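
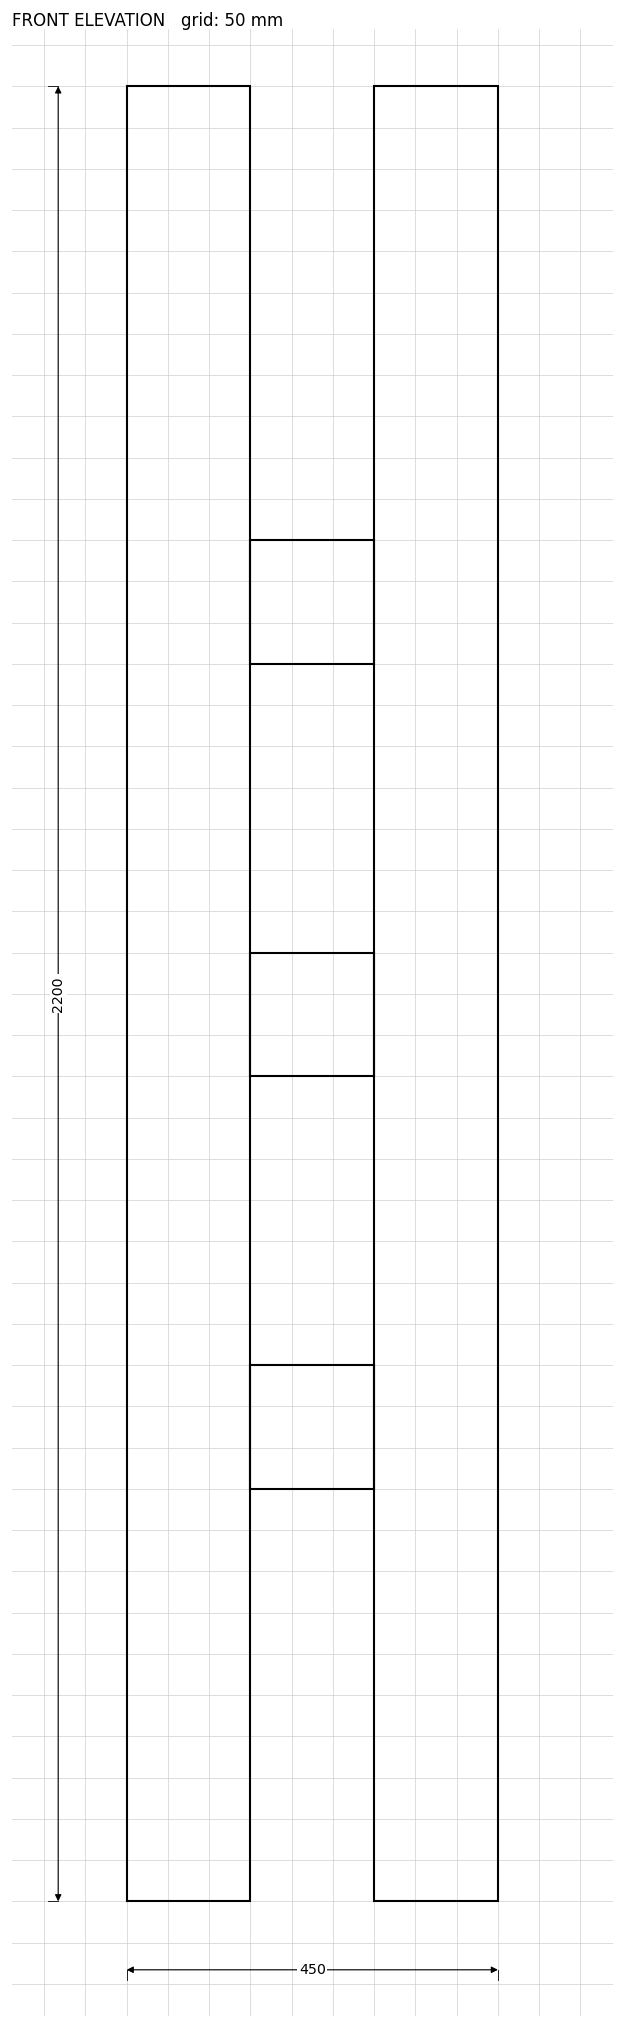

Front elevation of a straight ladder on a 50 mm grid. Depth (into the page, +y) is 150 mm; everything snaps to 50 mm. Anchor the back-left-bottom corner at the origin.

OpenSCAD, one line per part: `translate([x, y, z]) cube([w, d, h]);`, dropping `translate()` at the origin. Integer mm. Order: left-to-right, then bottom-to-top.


cube([150, 150, 2200]);
translate([150, 0, 500]) cube([150, 150, 150]);
translate([150, 0, 1000]) cube([150, 150, 150]);
translate([150, 0, 1500]) cube([150, 150, 150]);
translate([300, 0, 0]) cube([150, 150, 2200]);


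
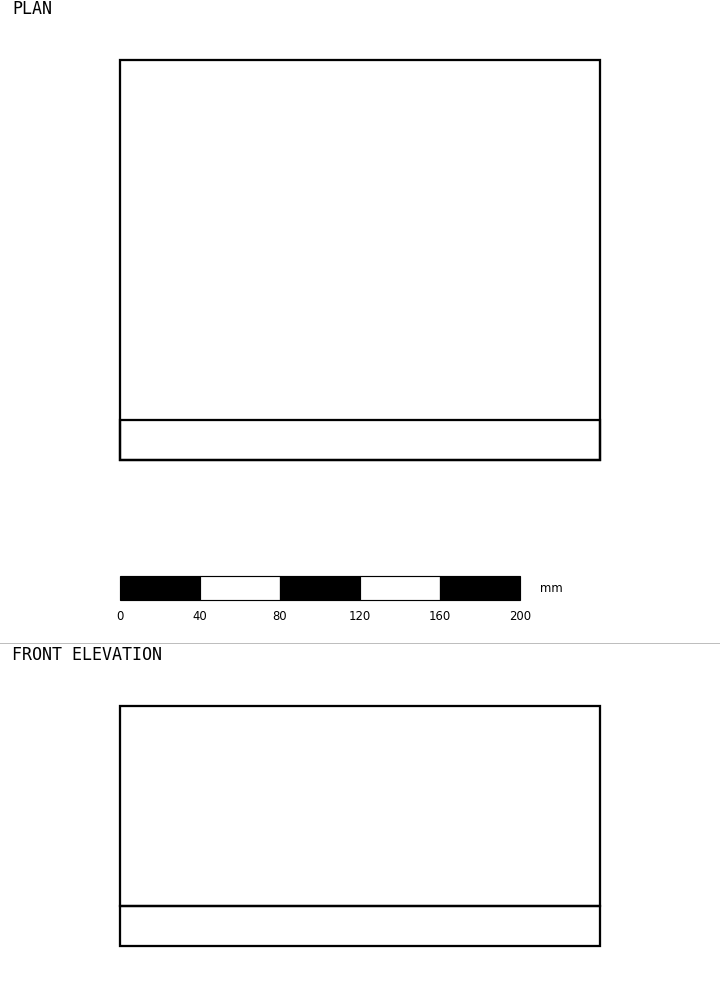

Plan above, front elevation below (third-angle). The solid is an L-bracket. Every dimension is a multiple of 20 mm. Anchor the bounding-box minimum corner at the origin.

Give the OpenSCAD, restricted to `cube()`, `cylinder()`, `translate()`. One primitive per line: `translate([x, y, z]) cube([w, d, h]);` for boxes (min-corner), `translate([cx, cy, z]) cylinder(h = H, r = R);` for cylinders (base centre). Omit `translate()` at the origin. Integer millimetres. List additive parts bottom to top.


cube([240, 200, 20]);
translate([0, 0, 20]) cube([240, 20, 100]);


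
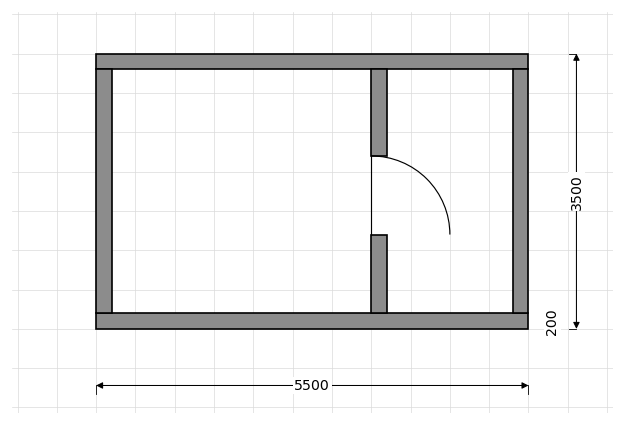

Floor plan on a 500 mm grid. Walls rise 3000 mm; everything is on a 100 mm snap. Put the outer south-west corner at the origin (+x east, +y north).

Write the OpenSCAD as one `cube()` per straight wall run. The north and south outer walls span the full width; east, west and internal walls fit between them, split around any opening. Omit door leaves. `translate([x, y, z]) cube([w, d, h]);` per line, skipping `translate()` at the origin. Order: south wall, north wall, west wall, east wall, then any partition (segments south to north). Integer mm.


cube([5500, 200, 3000]);
translate([0, 3300, 0]) cube([5500, 200, 3000]);
translate([0, 200, 0]) cube([200, 3100, 3000]);
translate([5300, 200, 0]) cube([200, 3100, 3000]);
translate([3500, 200, 0]) cube([200, 1000, 3000]);
translate([3500, 2200, 0]) cube([200, 1100, 3000]);


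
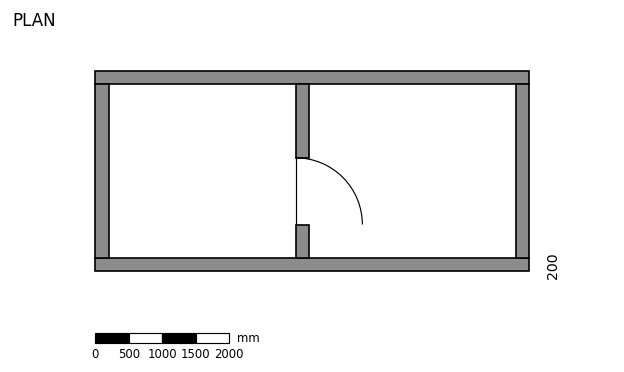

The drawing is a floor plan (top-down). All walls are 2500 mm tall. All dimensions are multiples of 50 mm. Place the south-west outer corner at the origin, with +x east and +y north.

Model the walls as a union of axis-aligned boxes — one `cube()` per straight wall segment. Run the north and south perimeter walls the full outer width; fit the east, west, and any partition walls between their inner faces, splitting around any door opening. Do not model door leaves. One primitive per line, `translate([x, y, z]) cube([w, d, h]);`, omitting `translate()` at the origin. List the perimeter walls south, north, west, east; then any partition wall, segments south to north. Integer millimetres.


cube([6500, 200, 2500]);
translate([0, 2800, 0]) cube([6500, 200, 2500]);
translate([0, 200, 0]) cube([200, 2600, 2500]);
translate([6300, 200, 0]) cube([200, 2600, 2500]);
translate([3000, 200, 0]) cube([200, 500, 2500]);
translate([3000, 1700, 0]) cube([200, 1100, 2500]);


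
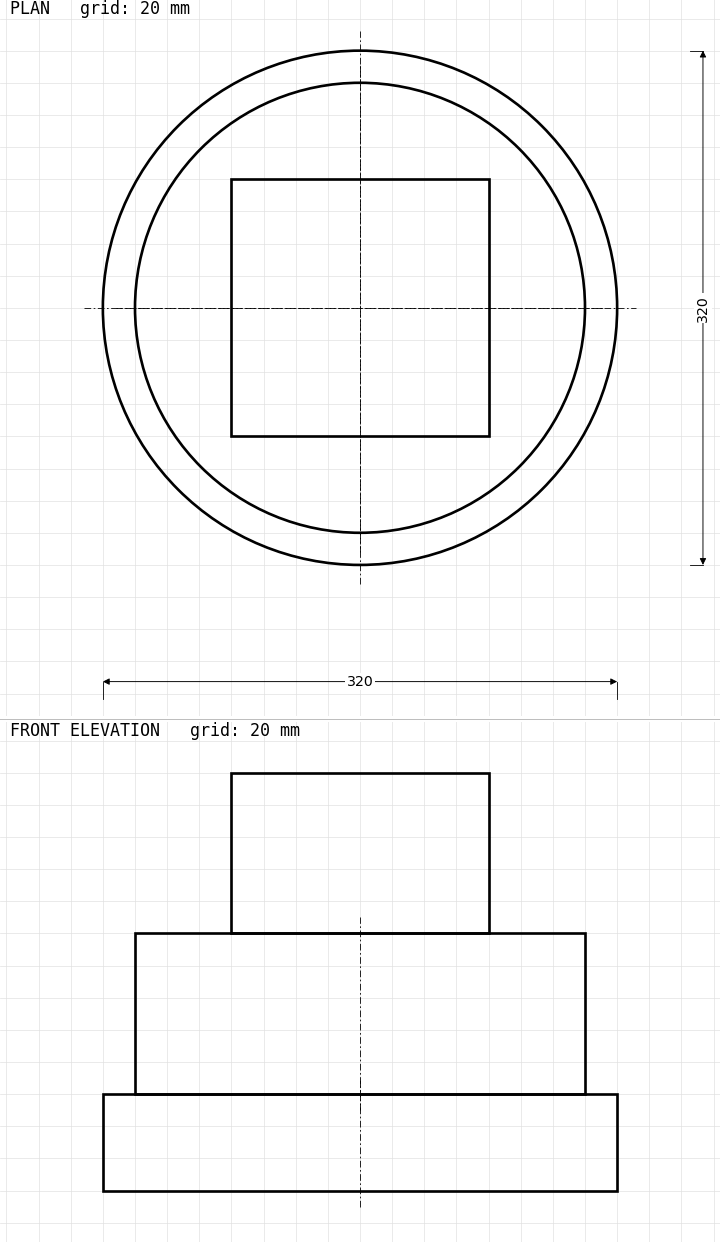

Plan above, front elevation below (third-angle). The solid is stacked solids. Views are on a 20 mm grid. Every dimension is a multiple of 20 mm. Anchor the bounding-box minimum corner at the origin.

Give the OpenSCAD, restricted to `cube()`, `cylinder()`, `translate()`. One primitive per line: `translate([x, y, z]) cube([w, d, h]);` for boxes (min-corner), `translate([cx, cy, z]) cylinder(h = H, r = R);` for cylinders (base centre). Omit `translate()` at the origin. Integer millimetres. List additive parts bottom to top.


translate([160, 160, 0]) cylinder(h = 60, r = 160);
translate([160, 160, 60]) cylinder(h = 100, r = 140);
translate([80, 80, 160]) cube([160, 160, 100]);


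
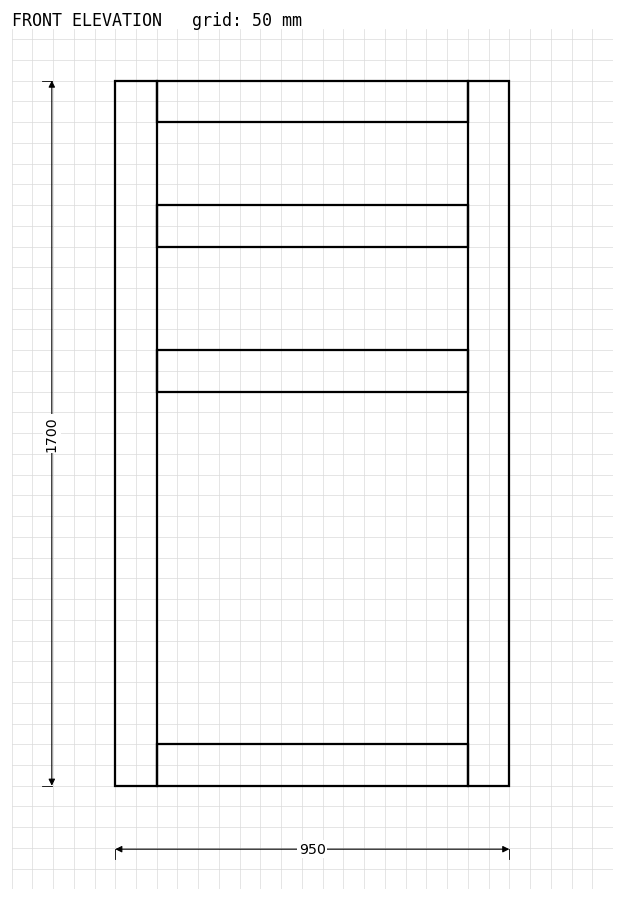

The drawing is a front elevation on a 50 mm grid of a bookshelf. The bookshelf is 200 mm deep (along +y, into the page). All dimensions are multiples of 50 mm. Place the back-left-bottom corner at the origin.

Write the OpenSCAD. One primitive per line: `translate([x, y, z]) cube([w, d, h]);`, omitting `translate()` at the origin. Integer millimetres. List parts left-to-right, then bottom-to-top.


cube([100, 200, 1700]);
translate([100, 0, 0]) cube([750, 200, 100]);
translate([100, 0, 950]) cube([750, 200, 100]);
translate([100, 0, 1300]) cube([750, 200, 100]);
translate([100, 0, 1600]) cube([750, 200, 100]);
translate([850, 0, 0]) cube([100, 200, 1700]);


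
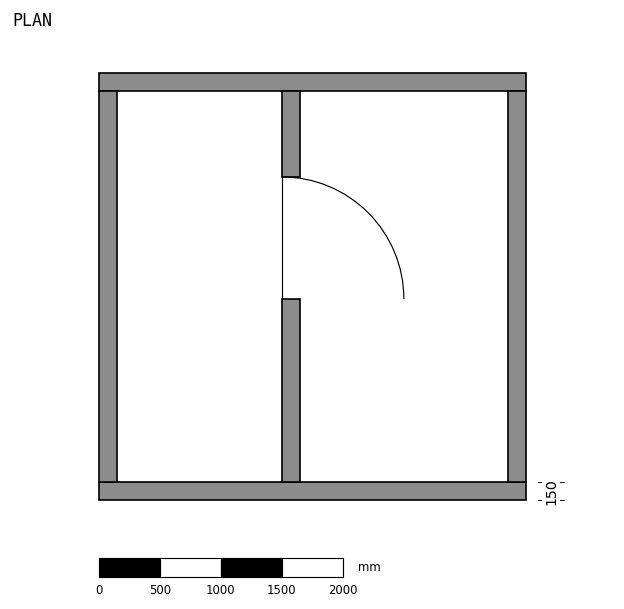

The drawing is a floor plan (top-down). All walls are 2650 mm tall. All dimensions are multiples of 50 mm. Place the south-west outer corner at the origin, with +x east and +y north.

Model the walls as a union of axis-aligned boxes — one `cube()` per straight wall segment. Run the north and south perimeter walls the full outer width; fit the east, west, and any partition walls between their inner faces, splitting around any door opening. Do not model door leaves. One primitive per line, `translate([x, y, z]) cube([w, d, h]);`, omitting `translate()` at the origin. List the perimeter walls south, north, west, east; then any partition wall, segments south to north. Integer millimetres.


cube([3500, 150, 2650]);
translate([0, 3350, 0]) cube([3500, 150, 2650]);
translate([0, 150, 0]) cube([150, 3200, 2650]);
translate([3350, 150, 0]) cube([150, 3200, 2650]);
translate([1500, 150, 0]) cube([150, 1500, 2650]);
translate([1500, 2650, 0]) cube([150, 700, 2650]);


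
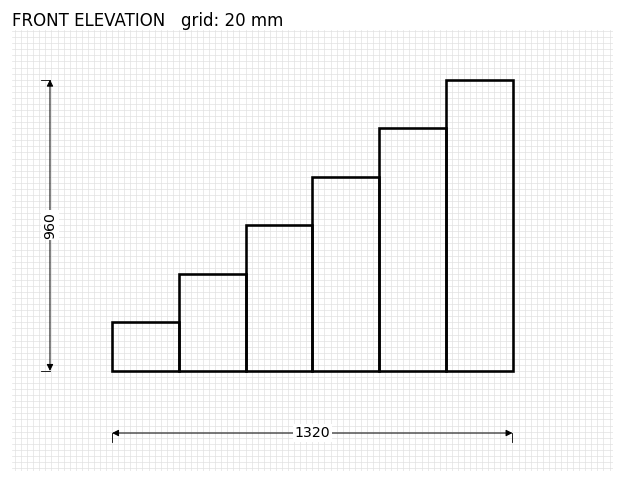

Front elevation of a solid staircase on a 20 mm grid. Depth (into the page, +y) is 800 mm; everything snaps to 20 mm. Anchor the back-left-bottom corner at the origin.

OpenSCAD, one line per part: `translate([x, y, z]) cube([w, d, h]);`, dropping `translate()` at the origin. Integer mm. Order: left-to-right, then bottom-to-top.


cube([220, 800, 160]);
translate([220, 0, 0]) cube([220, 800, 320]);
translate([440, 0, 0]) cube([220, 800, 480]);
translate([660, 0, 0]) cube([220, 800, 640]);
translate([880, 0, 0]) cube([220, 800, 800]);
translate([1100, 0, 0]) cube([220, 800, 960]);


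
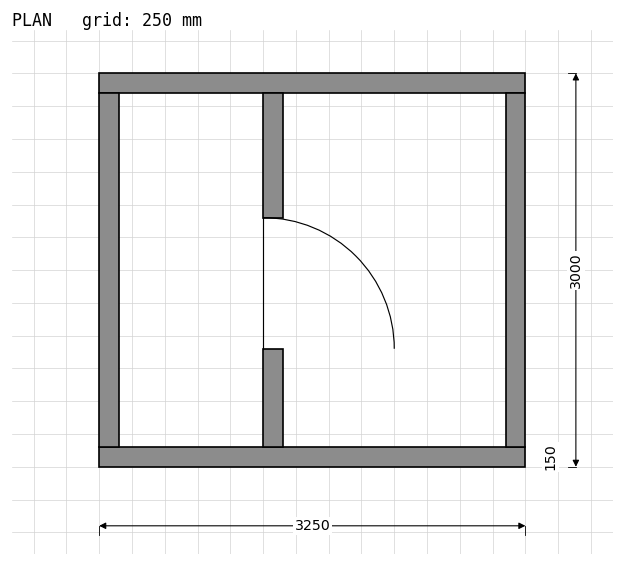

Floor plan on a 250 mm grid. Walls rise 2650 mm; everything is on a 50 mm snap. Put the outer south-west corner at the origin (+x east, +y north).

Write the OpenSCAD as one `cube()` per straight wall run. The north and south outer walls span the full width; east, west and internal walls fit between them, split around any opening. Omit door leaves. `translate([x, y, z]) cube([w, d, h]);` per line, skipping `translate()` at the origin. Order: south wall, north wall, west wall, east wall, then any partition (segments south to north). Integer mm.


cube([3250, 150, 2650]);
translate([0, 2850, 0]) cube([3250, 150, 2650]);
translate([0, 150, 0]) cube([150, 2700, 2650]);
translate([3100, 150, 0]) cube([150, 2700, 2650]);
translate([1250, 150, 0]) cube([150, 750, 2650]);
translate([1250, 1900, 0]) cube([150, 950, 2650]);


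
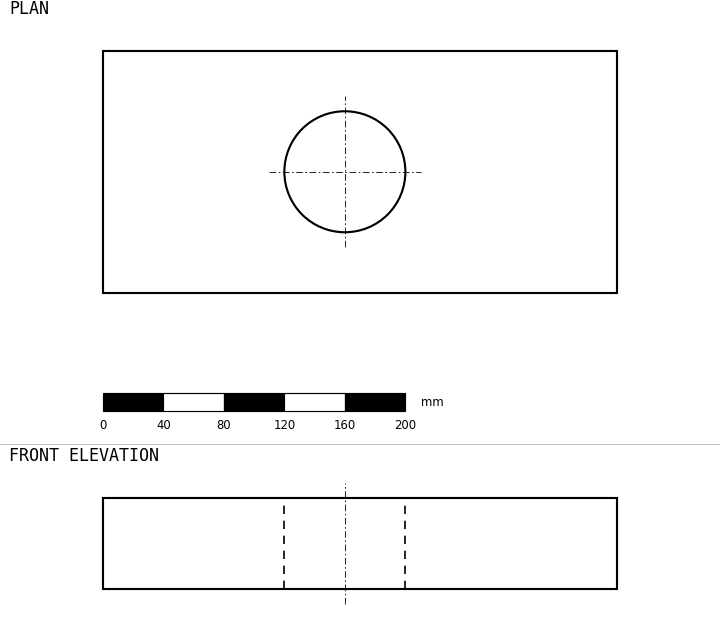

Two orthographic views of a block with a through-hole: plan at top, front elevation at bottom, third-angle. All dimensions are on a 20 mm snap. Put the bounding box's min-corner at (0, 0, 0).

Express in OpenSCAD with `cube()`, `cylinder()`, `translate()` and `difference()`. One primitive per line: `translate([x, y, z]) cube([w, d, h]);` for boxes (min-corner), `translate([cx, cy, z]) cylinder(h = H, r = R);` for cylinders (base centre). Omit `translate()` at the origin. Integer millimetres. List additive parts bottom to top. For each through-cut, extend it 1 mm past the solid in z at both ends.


difference() {
  cube([340, 160, 60]);
  translate([160, 80, -1]) cylinder(h = 62, r = 40);
}


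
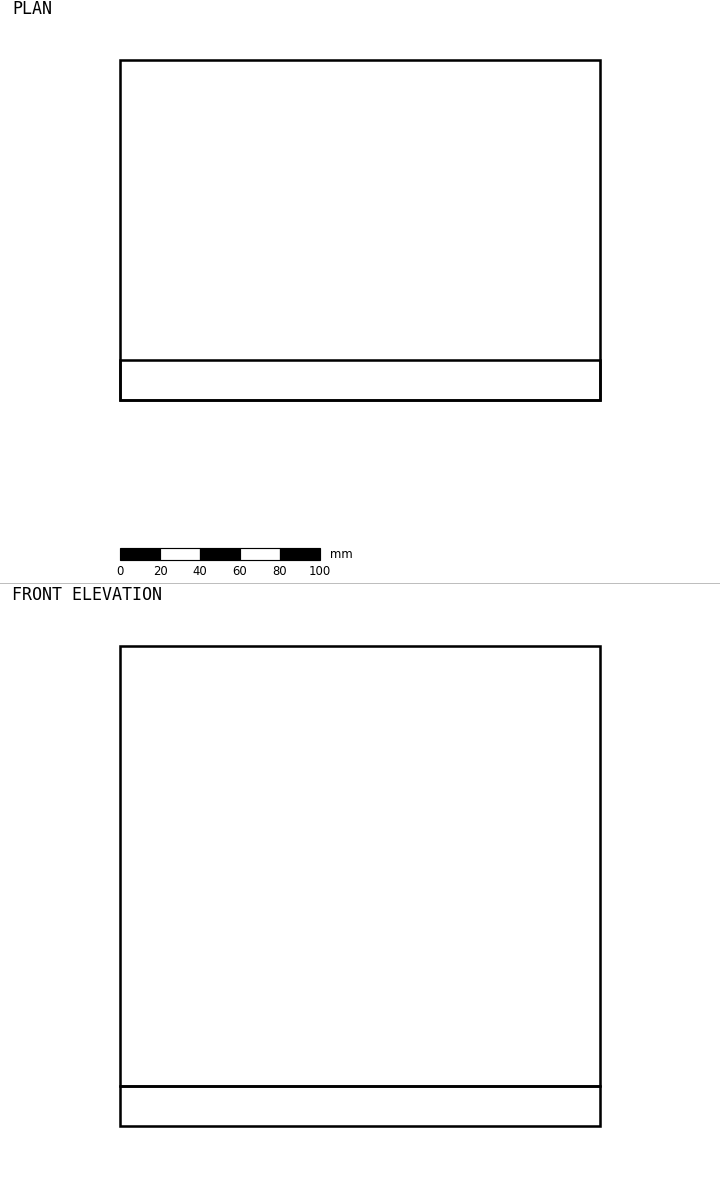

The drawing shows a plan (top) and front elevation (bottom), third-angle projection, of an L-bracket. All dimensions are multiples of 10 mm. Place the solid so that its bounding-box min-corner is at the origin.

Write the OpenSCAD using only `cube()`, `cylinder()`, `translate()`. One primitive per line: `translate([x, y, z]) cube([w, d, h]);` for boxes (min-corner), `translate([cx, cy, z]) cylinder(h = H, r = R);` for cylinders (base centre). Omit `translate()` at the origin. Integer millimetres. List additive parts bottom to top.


cube([240, 170, 20]);
translate([0, 0, 20]) cube([240, 20, 220]);


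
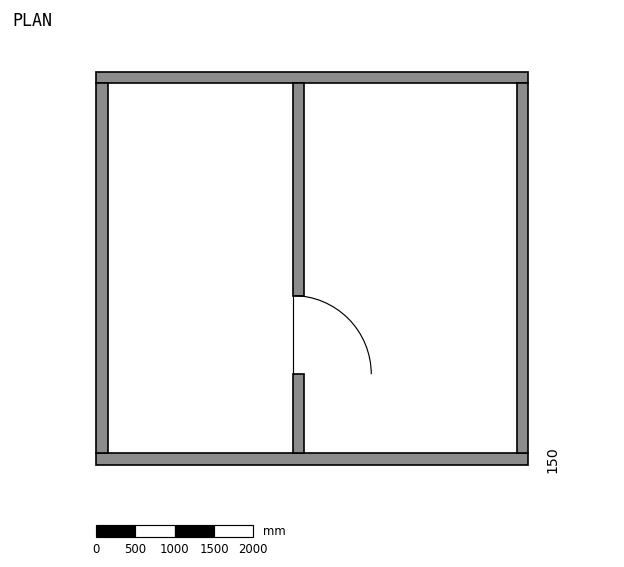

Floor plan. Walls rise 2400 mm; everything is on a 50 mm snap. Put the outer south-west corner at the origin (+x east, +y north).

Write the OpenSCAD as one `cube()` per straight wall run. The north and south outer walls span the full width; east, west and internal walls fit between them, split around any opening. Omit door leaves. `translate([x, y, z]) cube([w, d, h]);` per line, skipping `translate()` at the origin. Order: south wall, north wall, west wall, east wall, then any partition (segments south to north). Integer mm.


cube([5500, 150, 2400]);
translate([0, 4850, 0]) cube([5500, 150, 2400]);
translate([0, 150, 0]) cube([150, 4700, 2400]);
translate([5350, 150, 0]) cube([150, 4700, 2400]);
translate([2500, 150, 0]) cube([150, 1000, 2400]);
translate([2500, 2150, 0]) cube([150, 2700, 2400]);


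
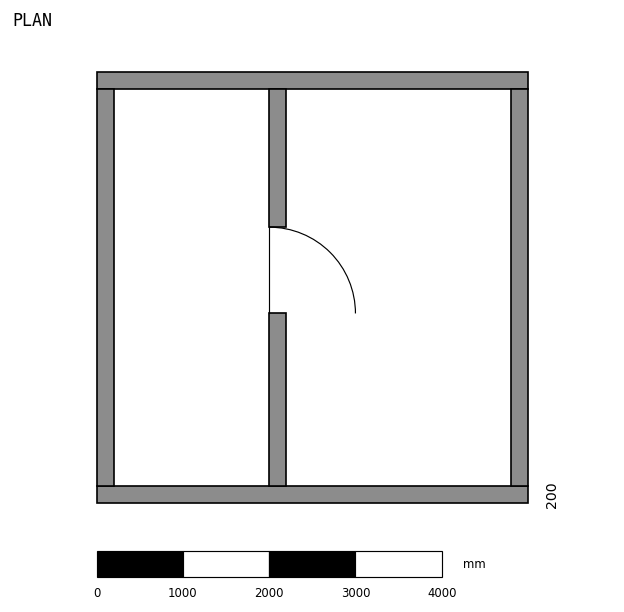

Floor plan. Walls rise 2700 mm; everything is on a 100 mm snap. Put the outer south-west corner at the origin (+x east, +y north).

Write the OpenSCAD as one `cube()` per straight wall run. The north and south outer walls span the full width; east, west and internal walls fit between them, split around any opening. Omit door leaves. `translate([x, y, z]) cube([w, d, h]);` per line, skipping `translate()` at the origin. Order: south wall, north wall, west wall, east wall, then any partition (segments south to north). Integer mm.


cube([5000, 200, 2700]);
translate([0, 4800, 0]) cube([5000, 200, 2700]);
translate([0, 200, 0]) cube([200, 4600, 2700]);
translate([4800, 200, 0]) cube([200, 4600, 2700]);
translate([2000, 200, 0]) cube([200, 2000, 2700]);
translate([2000, 3200, 0]) cube([200, 1600, 2700]);


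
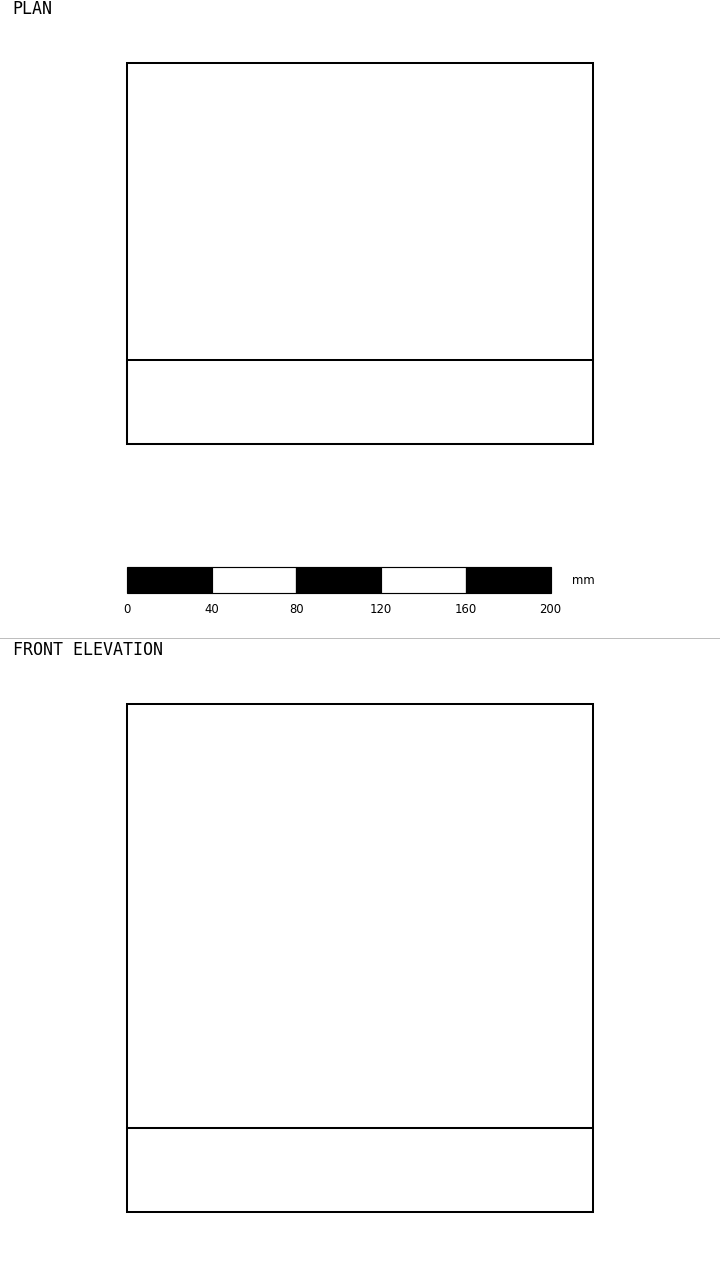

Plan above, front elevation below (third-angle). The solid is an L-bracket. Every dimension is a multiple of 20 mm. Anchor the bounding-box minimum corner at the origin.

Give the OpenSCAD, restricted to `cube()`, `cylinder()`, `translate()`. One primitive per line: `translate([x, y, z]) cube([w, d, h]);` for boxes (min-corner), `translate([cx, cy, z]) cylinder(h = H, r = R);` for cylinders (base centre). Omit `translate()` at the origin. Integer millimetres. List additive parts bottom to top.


cube([220, 180, 40]);
translate([0, 0, 40]) cube([220, 40, 200]);


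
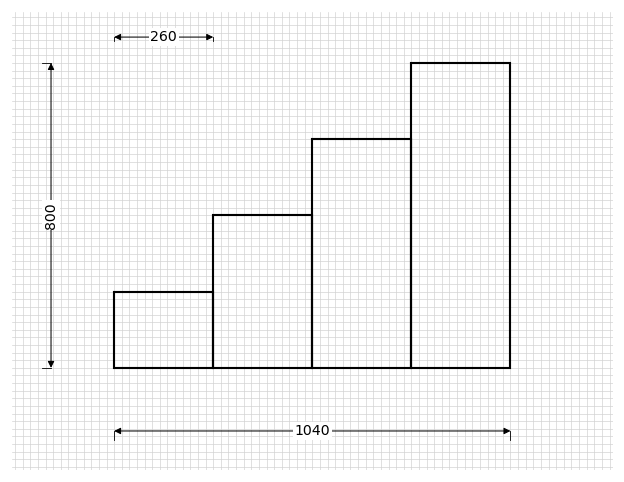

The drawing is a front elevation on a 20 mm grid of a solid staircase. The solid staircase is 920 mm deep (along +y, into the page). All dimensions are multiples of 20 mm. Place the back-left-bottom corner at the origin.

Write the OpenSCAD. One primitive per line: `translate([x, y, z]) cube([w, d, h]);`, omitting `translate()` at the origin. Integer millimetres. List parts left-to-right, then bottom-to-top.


cube([260, 920, 200]);
translate([260, 0, 0]) cube([260, 920, 400]);
translate([520, 0, 0]) cube([260, 920, 600]);
translate([780, 0, 0]) cube([260, 920, 800]);


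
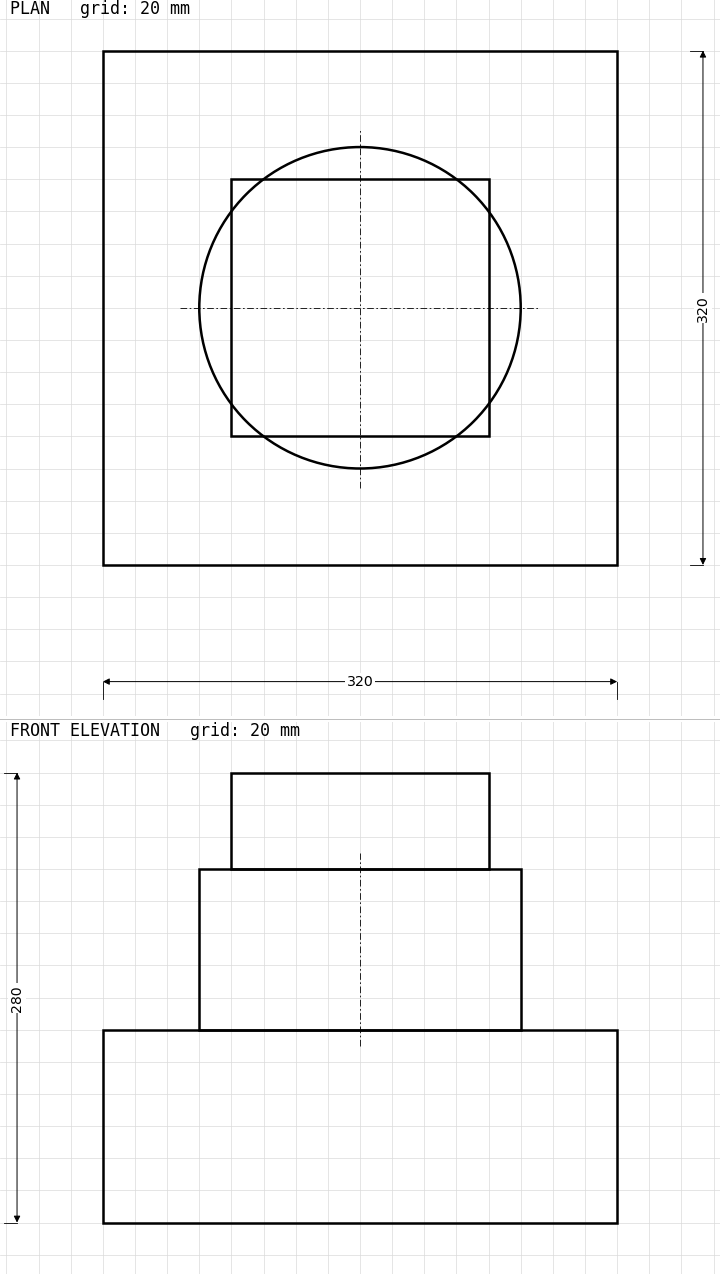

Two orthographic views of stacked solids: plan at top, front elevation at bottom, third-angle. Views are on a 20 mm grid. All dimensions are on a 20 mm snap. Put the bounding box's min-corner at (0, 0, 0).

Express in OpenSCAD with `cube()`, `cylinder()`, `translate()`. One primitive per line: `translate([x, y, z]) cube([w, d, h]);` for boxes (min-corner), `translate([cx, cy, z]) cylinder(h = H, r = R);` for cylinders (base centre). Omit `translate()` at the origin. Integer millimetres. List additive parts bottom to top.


cube([320, 320, 120]);
translate([160, 160, 120]) cylinder(h = 100, r = 100);
translate([80, 80, 220]) cube([160, 160, 60]);


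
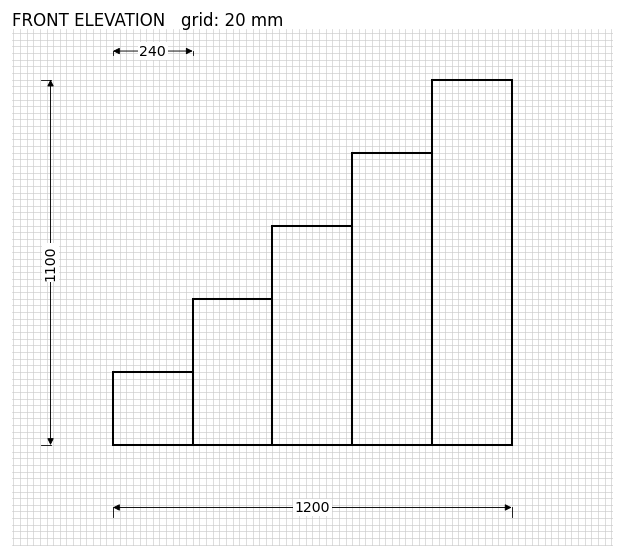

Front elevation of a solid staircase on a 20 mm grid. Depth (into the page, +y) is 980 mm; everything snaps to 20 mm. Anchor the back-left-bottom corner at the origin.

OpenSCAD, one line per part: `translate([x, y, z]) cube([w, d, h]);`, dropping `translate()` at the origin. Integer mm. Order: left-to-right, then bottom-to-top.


cube([240, 980, 220]);
translate([240, 0, 0]) cube([240, 980, 440]);
translate([480, 0, 0]) cube([240, 980, 660]);
translate([720, 0, 0]) cube([240, 980, 880]);
translate([960, 0, 0]) cube([240, 980, 1100]);


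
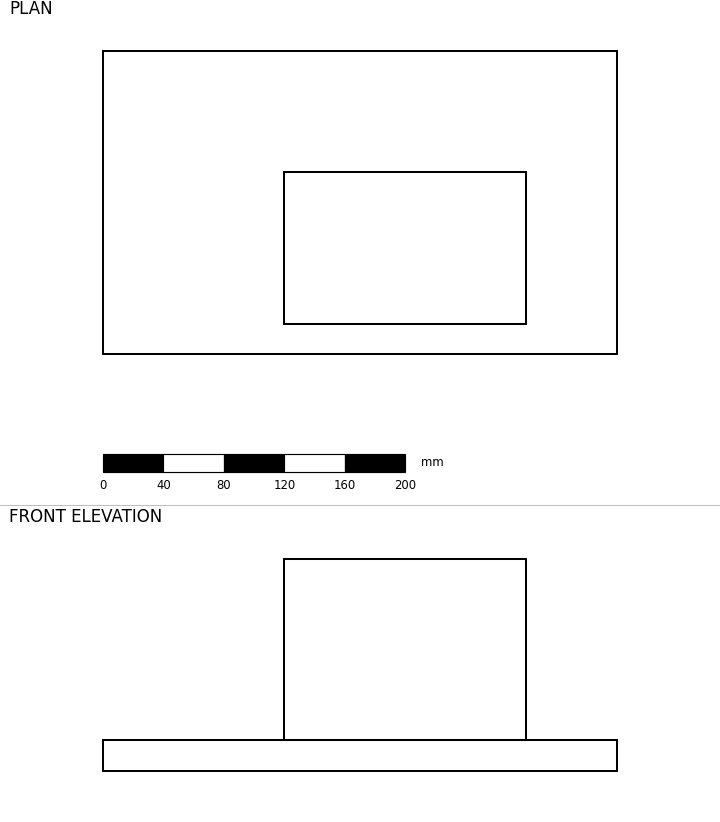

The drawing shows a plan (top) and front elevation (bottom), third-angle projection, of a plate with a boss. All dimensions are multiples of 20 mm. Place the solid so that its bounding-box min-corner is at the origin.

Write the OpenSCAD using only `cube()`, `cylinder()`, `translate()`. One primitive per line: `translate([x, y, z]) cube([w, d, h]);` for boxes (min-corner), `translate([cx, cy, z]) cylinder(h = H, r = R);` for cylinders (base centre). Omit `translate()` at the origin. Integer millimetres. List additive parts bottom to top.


cube([340, 200, 20]);
translate([120, 20, 20]) cube([160, 100, 120]);


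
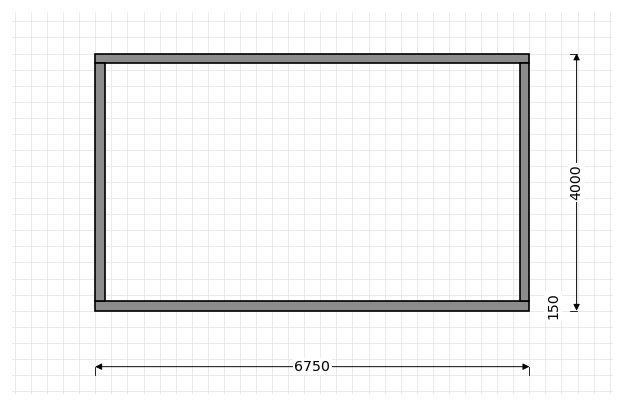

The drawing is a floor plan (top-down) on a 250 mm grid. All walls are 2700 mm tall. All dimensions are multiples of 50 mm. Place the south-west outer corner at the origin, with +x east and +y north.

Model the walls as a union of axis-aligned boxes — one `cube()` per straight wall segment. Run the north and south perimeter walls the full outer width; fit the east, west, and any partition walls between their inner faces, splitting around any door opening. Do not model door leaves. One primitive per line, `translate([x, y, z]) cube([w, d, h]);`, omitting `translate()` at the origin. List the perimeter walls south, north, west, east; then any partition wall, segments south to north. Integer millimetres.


cube([6750, 150, 2700]);
translate([0, 3850, 0]) cube([6750, 150, 2700]);
translate([0, 150, 0]) cube([150, 3700, 2700]);
translate([6600, 150, 0]) cube([150, 3700, 2700]);


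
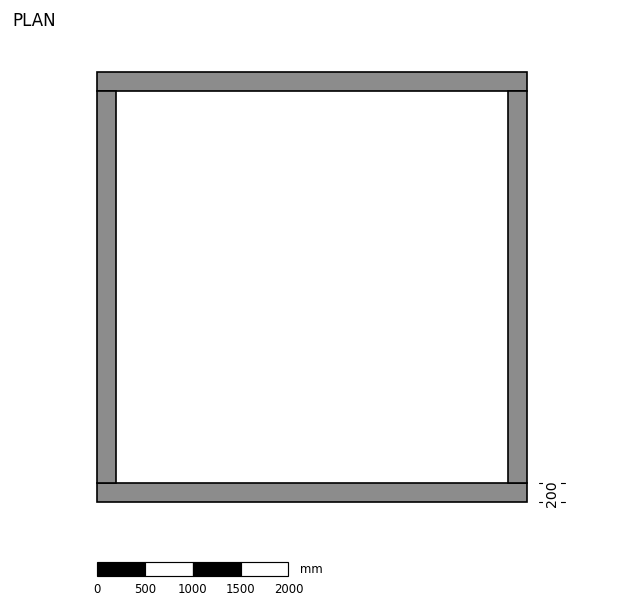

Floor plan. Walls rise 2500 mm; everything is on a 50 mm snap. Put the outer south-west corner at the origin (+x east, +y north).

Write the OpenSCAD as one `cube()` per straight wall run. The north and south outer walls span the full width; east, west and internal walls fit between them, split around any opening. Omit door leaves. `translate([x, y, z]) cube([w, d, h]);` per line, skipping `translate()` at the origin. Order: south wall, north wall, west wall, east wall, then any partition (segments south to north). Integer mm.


cube([4500, 200, 2500]);
translate([0, 4300, 0]) cube([4500, 200, 2500]);
translate([0, 200, 0]) cube([200, 4100, 2500]);
translate([4300, 200, 0]) cube([200, 4100, 2500]);


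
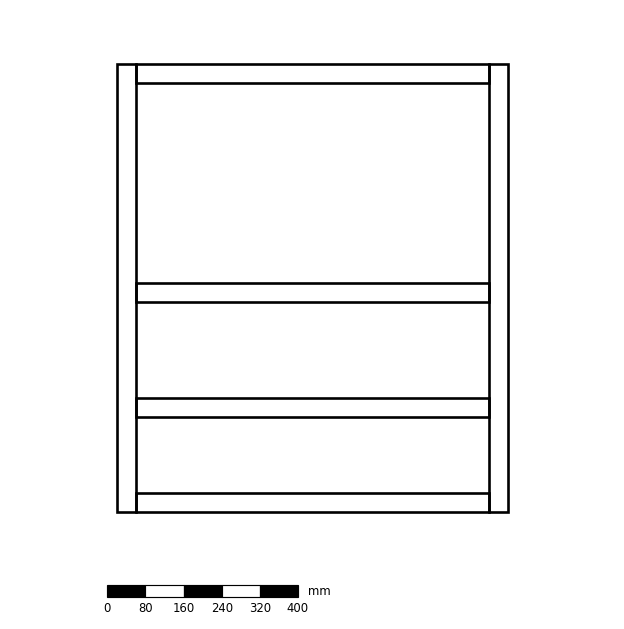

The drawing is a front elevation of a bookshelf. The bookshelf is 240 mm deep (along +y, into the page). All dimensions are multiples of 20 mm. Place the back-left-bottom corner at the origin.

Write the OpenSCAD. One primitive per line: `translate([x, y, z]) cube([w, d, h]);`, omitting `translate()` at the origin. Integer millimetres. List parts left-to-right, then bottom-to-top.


cube([40, 240, 940]);
translate([40, 0, 0]) cube([740, 240, 40]);
translate([40, 0, 200]) cube([740, 240, 40]);
translate([40, 0, 440]) cube([740, 240, 40]);
translate([40, 0, 900]) cube([740, 240, 40]);
translate([780, 0, 0]) cube([40, 240, 940]);


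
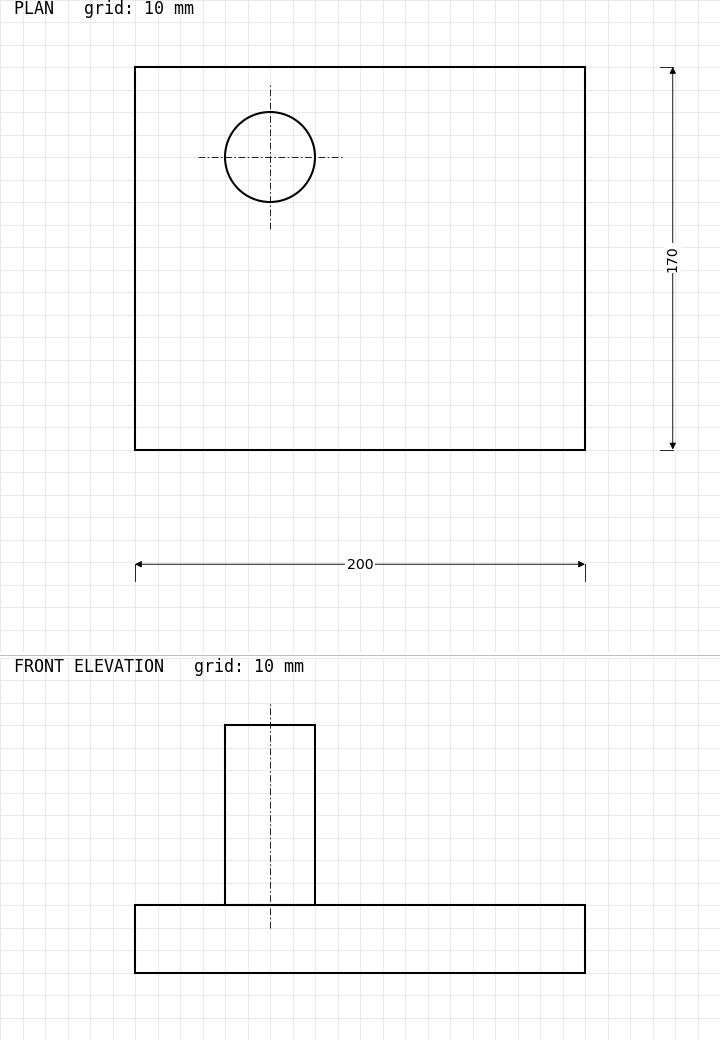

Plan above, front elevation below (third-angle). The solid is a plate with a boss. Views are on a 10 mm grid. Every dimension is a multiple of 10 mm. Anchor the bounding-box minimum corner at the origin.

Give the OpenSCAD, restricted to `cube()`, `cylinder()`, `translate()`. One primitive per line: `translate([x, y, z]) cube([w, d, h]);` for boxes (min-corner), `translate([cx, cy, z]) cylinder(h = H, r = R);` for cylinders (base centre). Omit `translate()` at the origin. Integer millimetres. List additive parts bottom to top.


cube([200, 170, 30]);
translate([60, 130, 30]) cylinder(h = 80, r = 20);


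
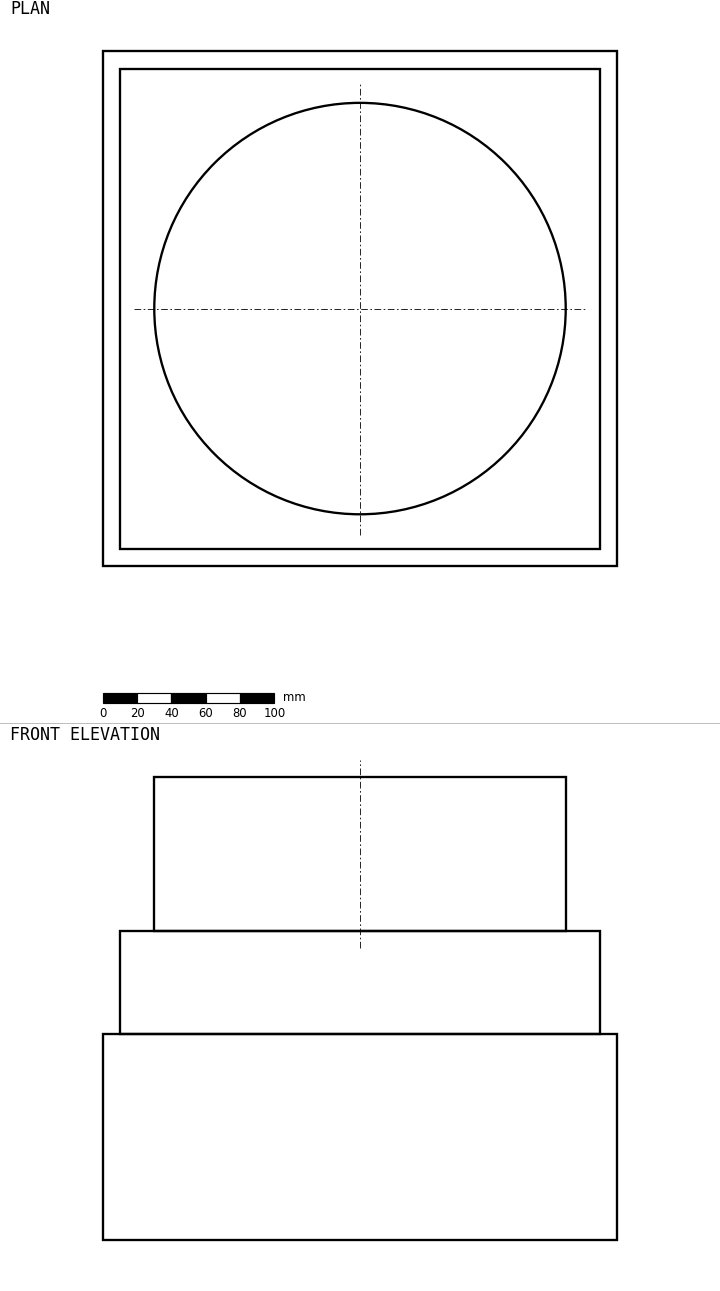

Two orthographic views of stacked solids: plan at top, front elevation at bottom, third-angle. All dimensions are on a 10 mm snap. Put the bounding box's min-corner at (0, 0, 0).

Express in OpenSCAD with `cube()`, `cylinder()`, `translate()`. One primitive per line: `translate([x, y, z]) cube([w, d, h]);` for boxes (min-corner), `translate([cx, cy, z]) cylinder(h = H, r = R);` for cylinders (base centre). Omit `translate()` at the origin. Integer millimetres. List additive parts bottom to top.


cube([300, 300, 120]);
translate([10, 10, 120]) cube([280, 280, 60]);
translate([150, 150, 180]) cylinder(h = 90, r = 120);


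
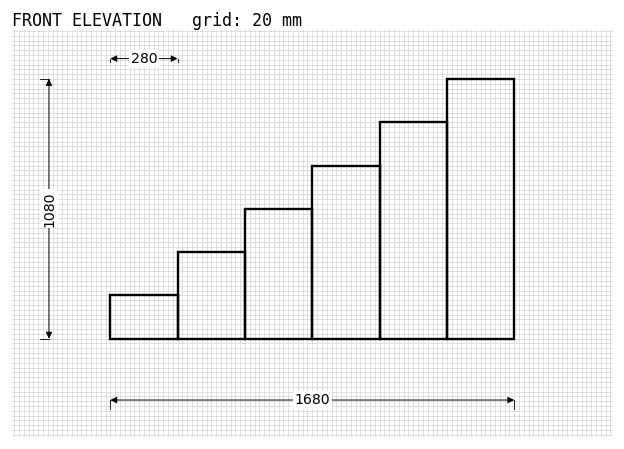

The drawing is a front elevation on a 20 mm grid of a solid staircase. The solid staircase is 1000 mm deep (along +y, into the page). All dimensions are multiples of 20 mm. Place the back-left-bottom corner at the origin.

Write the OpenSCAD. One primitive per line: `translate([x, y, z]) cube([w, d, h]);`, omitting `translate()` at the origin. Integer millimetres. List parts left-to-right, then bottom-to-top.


cube([280, 1000, 180]);
translate([280, 0, 0]) cube([280, 1000, 360]);
translate([560, 0, 0]) cube([280, 1000, 540]);
translate([840, 0, 0]) cube([280, 1000, 720]);
translate([1120, 0, 0]) cube([280, 1000, 900]);
translate([1400, 0, 0]) cube([280, 1000, 1080]);


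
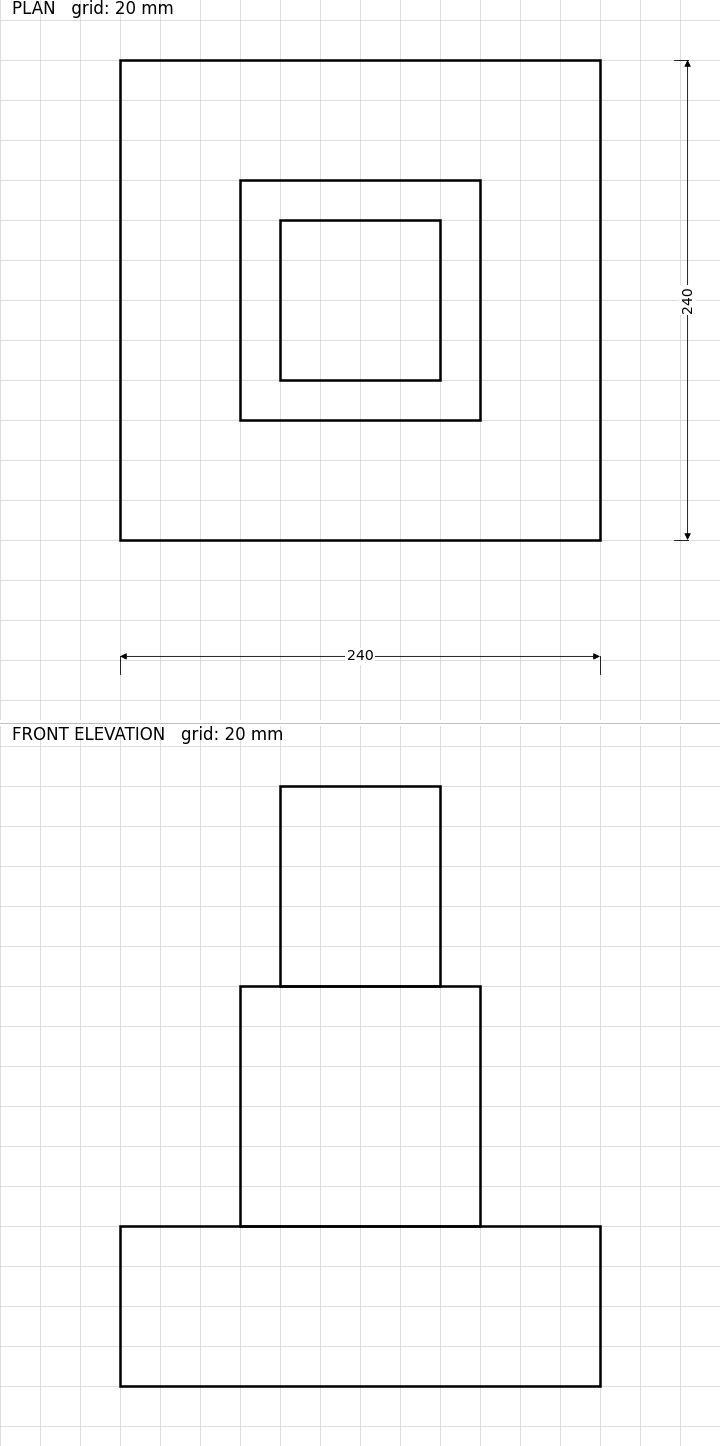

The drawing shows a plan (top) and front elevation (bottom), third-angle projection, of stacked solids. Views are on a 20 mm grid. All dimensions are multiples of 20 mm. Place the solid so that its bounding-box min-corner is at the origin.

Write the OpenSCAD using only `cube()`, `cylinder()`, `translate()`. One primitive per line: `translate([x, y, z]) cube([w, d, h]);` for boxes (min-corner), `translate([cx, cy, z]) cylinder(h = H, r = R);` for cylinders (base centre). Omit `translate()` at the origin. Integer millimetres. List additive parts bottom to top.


cube([240, 240, 80]);
translate([60, 60, 80]) cube([120, 120, 120]);
translate([80, 80, 200]) cube([80, 80, 100]);


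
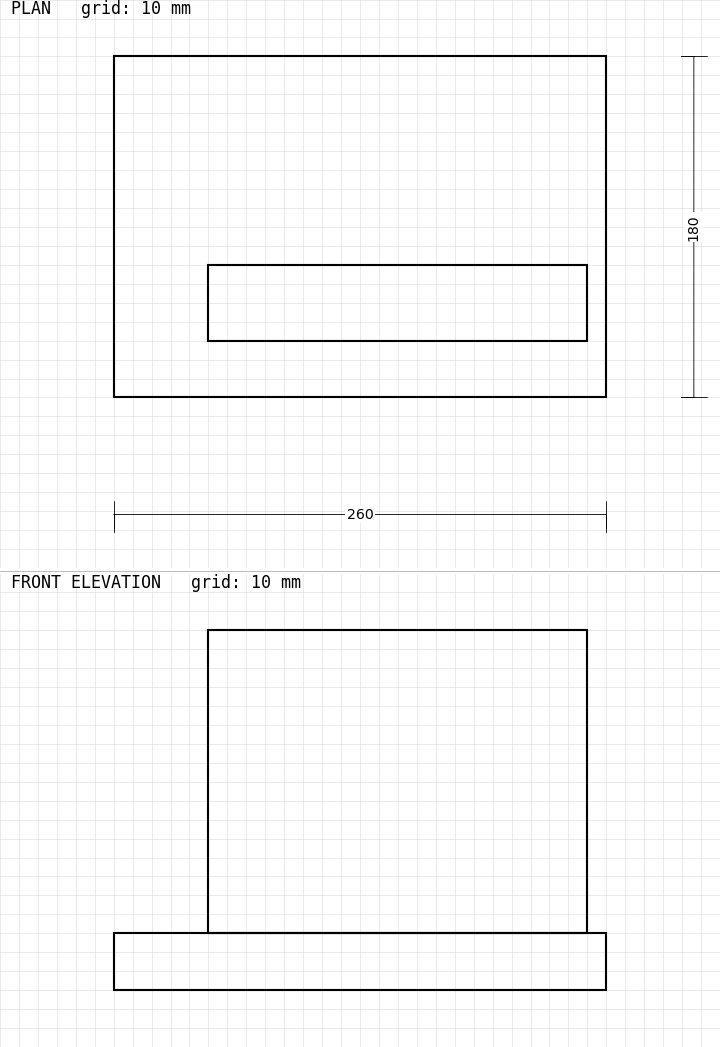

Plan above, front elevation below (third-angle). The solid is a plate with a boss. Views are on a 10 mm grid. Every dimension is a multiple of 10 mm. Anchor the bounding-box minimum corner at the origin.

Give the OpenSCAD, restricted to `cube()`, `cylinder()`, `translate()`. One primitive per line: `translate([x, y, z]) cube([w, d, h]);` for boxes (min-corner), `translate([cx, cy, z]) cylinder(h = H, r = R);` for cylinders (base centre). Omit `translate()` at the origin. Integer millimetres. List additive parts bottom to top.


cube([260, 180, 30]);
translate([50, 30, 30]) cube([200, 40, 160]);


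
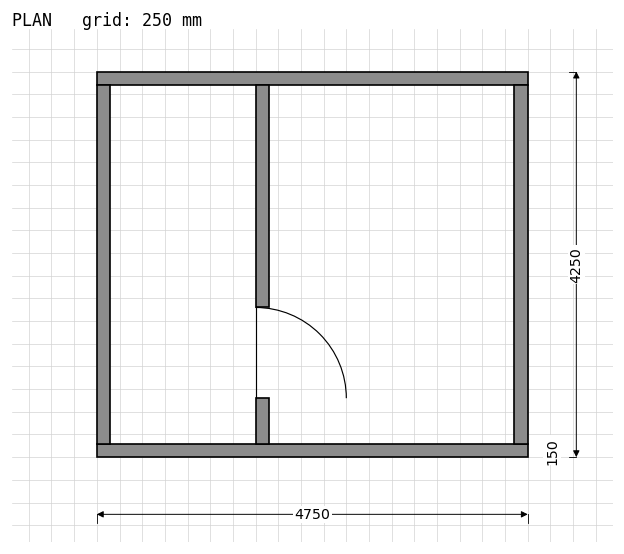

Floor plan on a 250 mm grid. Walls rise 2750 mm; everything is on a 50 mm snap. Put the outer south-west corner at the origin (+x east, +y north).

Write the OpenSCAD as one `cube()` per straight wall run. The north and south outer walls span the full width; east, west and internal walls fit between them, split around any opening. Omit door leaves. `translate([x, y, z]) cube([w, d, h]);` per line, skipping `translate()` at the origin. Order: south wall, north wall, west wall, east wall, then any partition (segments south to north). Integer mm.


cube([4750, 150, 2750]);
translate([0, 4100, 0]) cube([4750, 150, 2750]);
translate([0, 150, 0]) cube([150, 3950, 2750]);
translate([4600, 150, 0]) cube([150, 3950, 2750]);
translate([1750, 150, 0]) cube([150, 500, 2750]);
translate([1750, 1650, 0]) cube([150, 2450, 2750]);


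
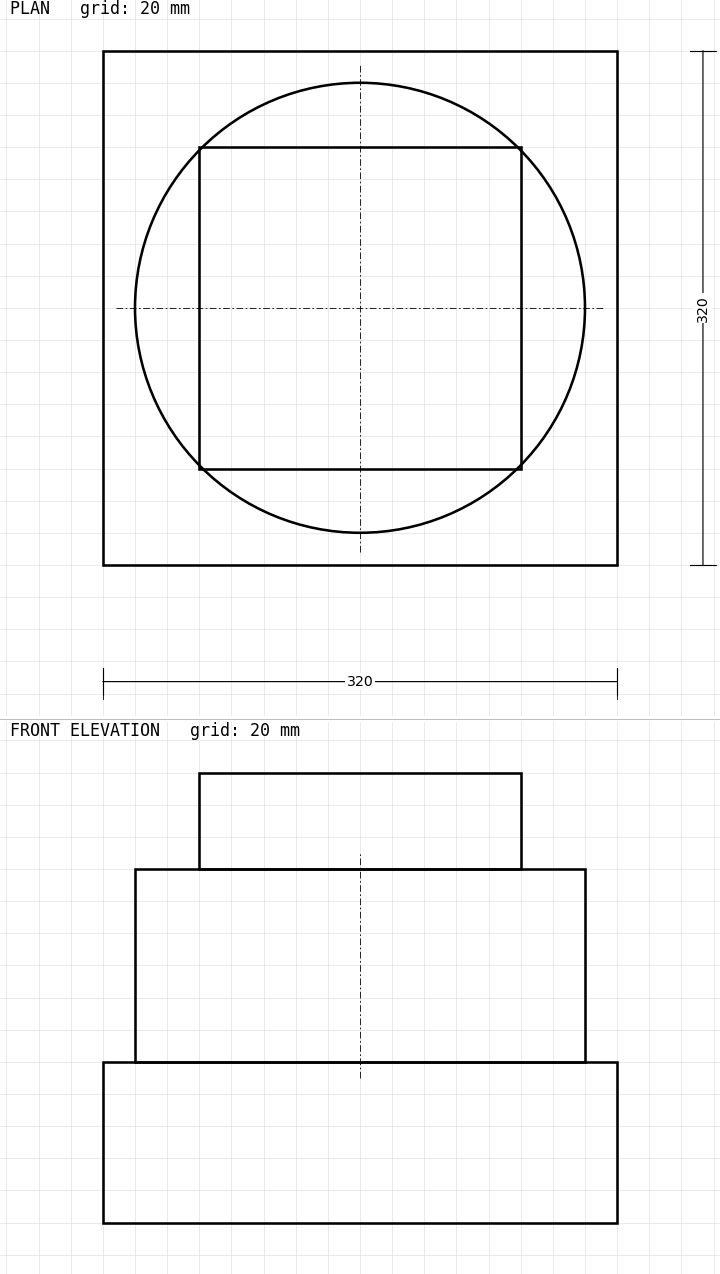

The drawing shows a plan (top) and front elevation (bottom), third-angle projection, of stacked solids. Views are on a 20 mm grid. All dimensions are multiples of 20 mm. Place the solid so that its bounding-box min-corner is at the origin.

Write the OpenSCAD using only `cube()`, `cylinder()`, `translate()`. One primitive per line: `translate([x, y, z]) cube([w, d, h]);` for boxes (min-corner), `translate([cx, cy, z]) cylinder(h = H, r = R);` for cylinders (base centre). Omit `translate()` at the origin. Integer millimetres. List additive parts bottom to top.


cube([320, 320, 100]);
translate([160, 160, 100]) cylinder(h = 120, r = 140);
translate([60, 60, 220]) cube([200, 200, 60]);


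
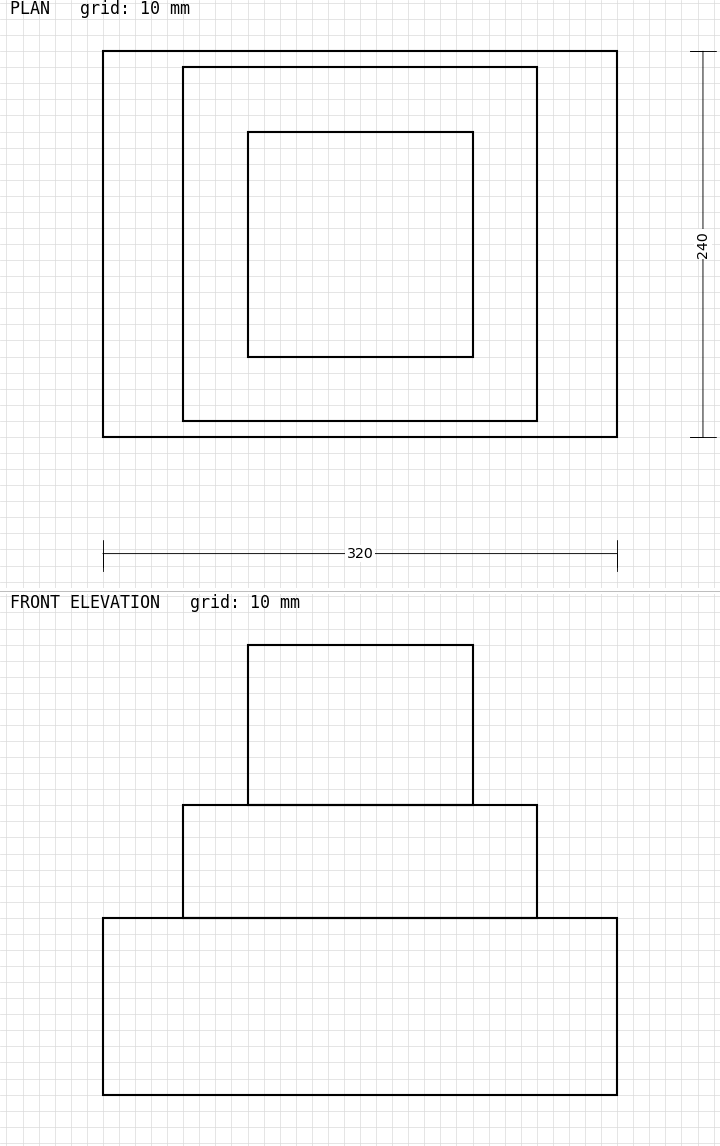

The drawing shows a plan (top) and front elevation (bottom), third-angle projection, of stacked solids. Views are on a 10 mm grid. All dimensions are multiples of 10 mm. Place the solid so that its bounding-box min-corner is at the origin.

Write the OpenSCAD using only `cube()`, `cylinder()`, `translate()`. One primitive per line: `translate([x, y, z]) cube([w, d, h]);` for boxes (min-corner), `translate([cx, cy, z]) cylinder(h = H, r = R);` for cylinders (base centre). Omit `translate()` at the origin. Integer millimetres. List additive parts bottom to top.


cube([320, 240, 110]);
translate([50, 10, 110]) cube([220, 220, 70]);
translate([90, 50, 180]) cube([140, 140, 100]);


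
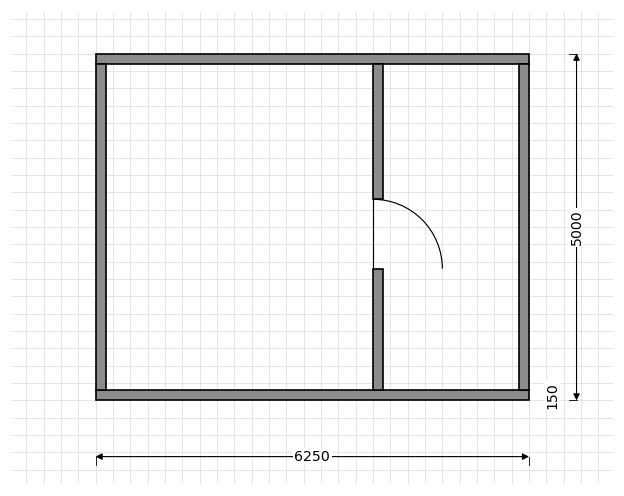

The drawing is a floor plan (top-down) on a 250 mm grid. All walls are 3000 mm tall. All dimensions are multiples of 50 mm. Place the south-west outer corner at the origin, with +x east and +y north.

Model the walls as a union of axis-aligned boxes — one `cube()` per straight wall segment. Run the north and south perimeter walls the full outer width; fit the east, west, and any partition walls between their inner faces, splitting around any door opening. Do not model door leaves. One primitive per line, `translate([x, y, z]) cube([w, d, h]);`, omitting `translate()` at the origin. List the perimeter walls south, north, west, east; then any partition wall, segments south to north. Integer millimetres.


cube([6250, 150, 3000]);
translate([0, 4850, 0]) cube([6250, 150, 3000]);
translate([0, 150, 0]) cube([150, 4700, 3000]);
translate([6100, 150, 0]) cube([150, 4700, 3000]);
translate([4000, 150, 0]) cube([150, 1750, 3000]);
translate([4000, 2900, 0]) cube([150, 1950, 3000]);


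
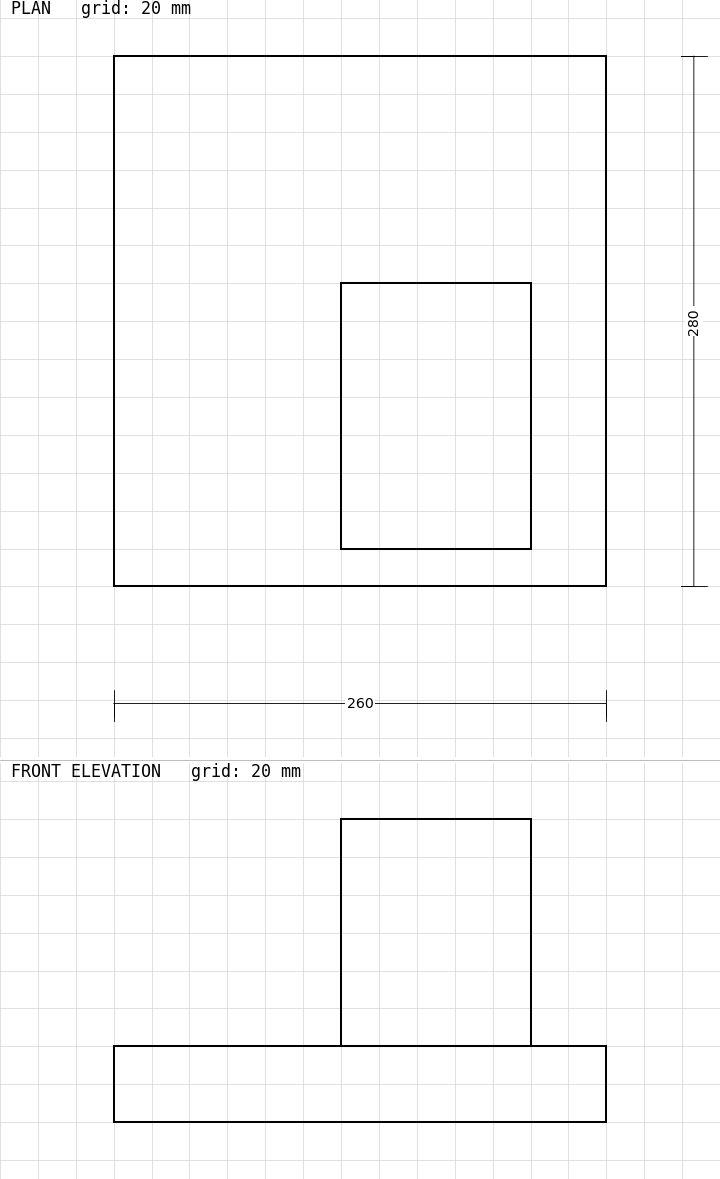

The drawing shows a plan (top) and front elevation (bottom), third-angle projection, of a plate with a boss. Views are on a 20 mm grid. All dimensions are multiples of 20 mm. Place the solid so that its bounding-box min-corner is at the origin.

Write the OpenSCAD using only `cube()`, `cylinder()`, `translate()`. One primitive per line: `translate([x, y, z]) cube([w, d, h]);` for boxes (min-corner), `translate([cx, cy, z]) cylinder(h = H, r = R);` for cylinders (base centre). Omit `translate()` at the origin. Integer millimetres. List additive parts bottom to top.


cube([260, 280, 40]);
translate([120, 20, 40]) cube([100, 140, 120]);


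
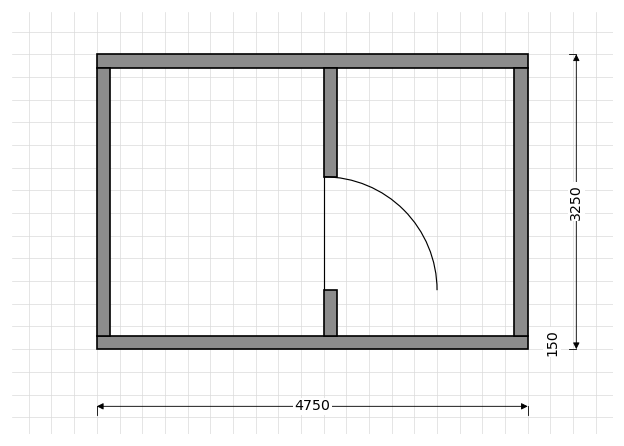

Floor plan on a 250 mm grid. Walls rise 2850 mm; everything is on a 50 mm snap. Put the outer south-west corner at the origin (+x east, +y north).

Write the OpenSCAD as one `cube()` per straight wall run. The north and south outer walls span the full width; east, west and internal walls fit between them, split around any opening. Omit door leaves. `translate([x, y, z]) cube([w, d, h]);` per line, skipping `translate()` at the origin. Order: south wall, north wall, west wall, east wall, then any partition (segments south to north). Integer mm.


cube([4750, 150, 2850]);
translate([0, 3100, 0]) cube([4750, 150, 2850]);
translate([0, 150, 0]) cube([150, 2950, 2850]);
translate([4600, 150, 0]) cube([150, 2950, 2850]);
translate([2500, 150, 0]) cube([150, 500, 2850]);
translate([2500, 1900, 0]) cube([150, 1200, 2850]);


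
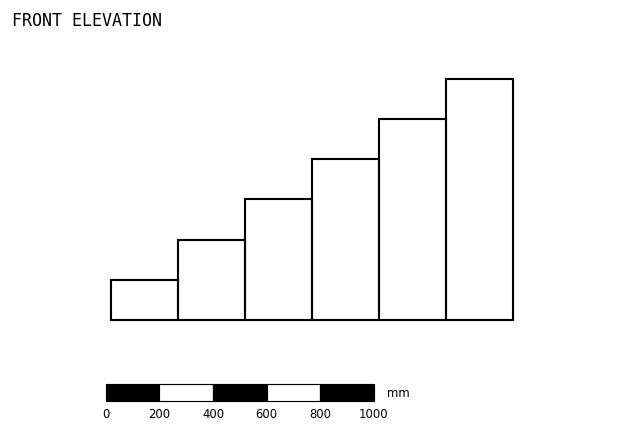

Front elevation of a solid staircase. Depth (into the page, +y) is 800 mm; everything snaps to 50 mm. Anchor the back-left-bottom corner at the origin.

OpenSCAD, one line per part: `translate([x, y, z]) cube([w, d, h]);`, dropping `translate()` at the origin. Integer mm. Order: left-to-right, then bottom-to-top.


cube([250, 800, 150]);
translate([250, 0, 0]) cube([250, 800, 300]);
translate([500, 0, 0]) cube([250, 800, 450]);
translate([750, 0, 0]) cube([250, 800, 600]);
translate([1000, 0, 0]) cube([250, 800, 750]);
translate([1250, 0, 0]) cube([250, 800, 900]);


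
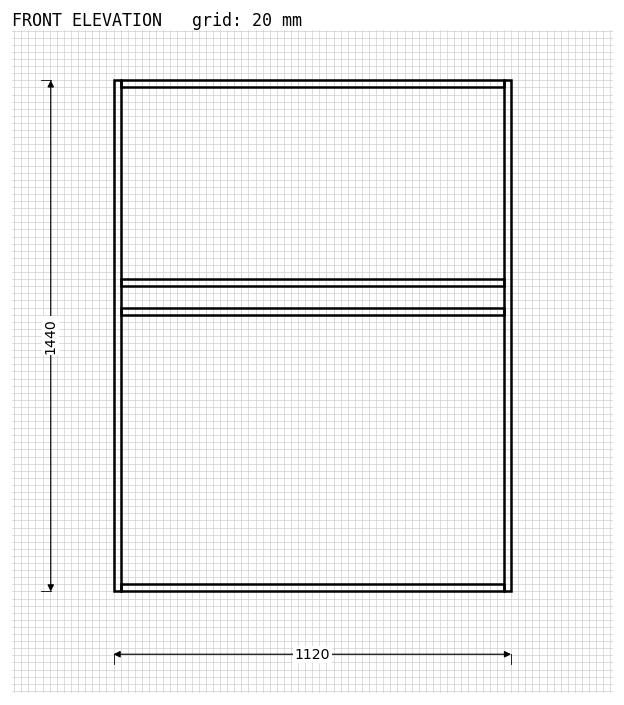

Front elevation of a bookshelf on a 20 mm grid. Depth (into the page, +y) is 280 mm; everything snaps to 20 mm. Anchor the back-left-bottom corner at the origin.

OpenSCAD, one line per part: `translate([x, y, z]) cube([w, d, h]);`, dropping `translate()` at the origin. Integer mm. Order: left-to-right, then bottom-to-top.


cube([20, 280, 1440]);
translate([20, 0, 0]) cube([1080, 280, 20]);
translate([20, 0, 780]) cube([1080, 280, 20]);
translate([20, 0, 860]) cube([1080, 280, 20]);
translate([20, 0, 1420]) cube([1080, 280, 20]);
translate([1100, 0, 0]) cube([20, 280, 1440]);


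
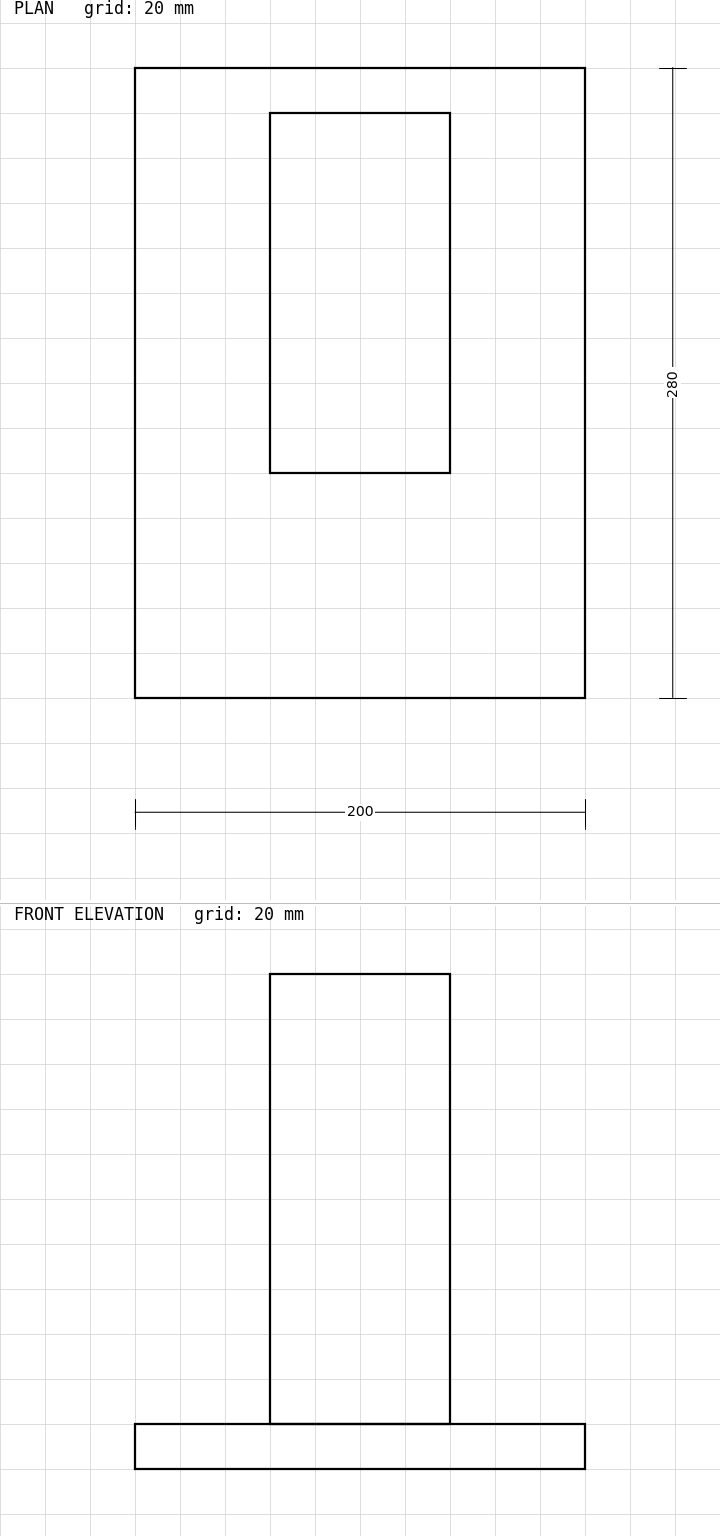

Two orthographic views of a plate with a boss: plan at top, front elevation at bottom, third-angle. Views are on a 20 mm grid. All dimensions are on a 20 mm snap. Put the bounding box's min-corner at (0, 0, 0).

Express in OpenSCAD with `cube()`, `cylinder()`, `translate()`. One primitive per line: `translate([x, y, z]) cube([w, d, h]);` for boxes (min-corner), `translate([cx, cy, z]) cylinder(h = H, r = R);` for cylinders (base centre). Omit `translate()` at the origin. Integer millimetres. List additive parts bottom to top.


cube([200, 280, 20]);
translate([60, 100, 20]) cube([80, 160, 200]);


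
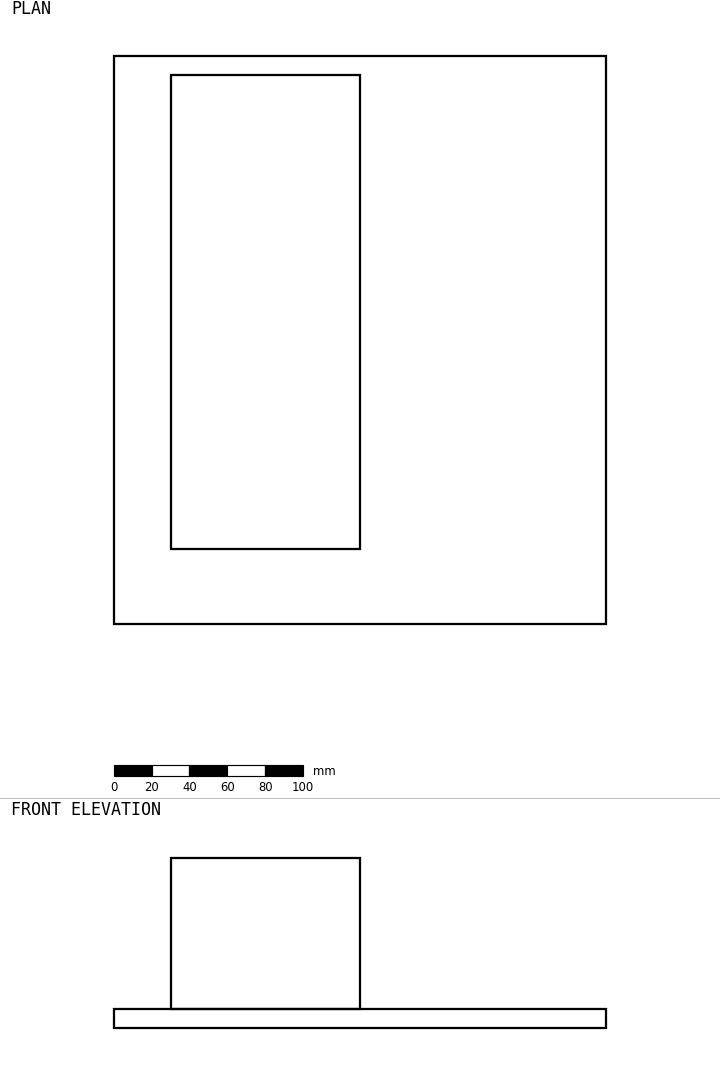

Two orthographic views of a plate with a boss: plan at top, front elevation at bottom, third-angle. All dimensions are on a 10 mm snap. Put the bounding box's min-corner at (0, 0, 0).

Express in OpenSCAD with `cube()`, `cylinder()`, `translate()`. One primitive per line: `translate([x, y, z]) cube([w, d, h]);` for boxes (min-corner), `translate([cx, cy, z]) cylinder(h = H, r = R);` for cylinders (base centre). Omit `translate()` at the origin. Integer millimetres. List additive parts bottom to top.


cube([260, 300, 10]);
translate([30, 40, 10]) cube([100, 250, 80]);


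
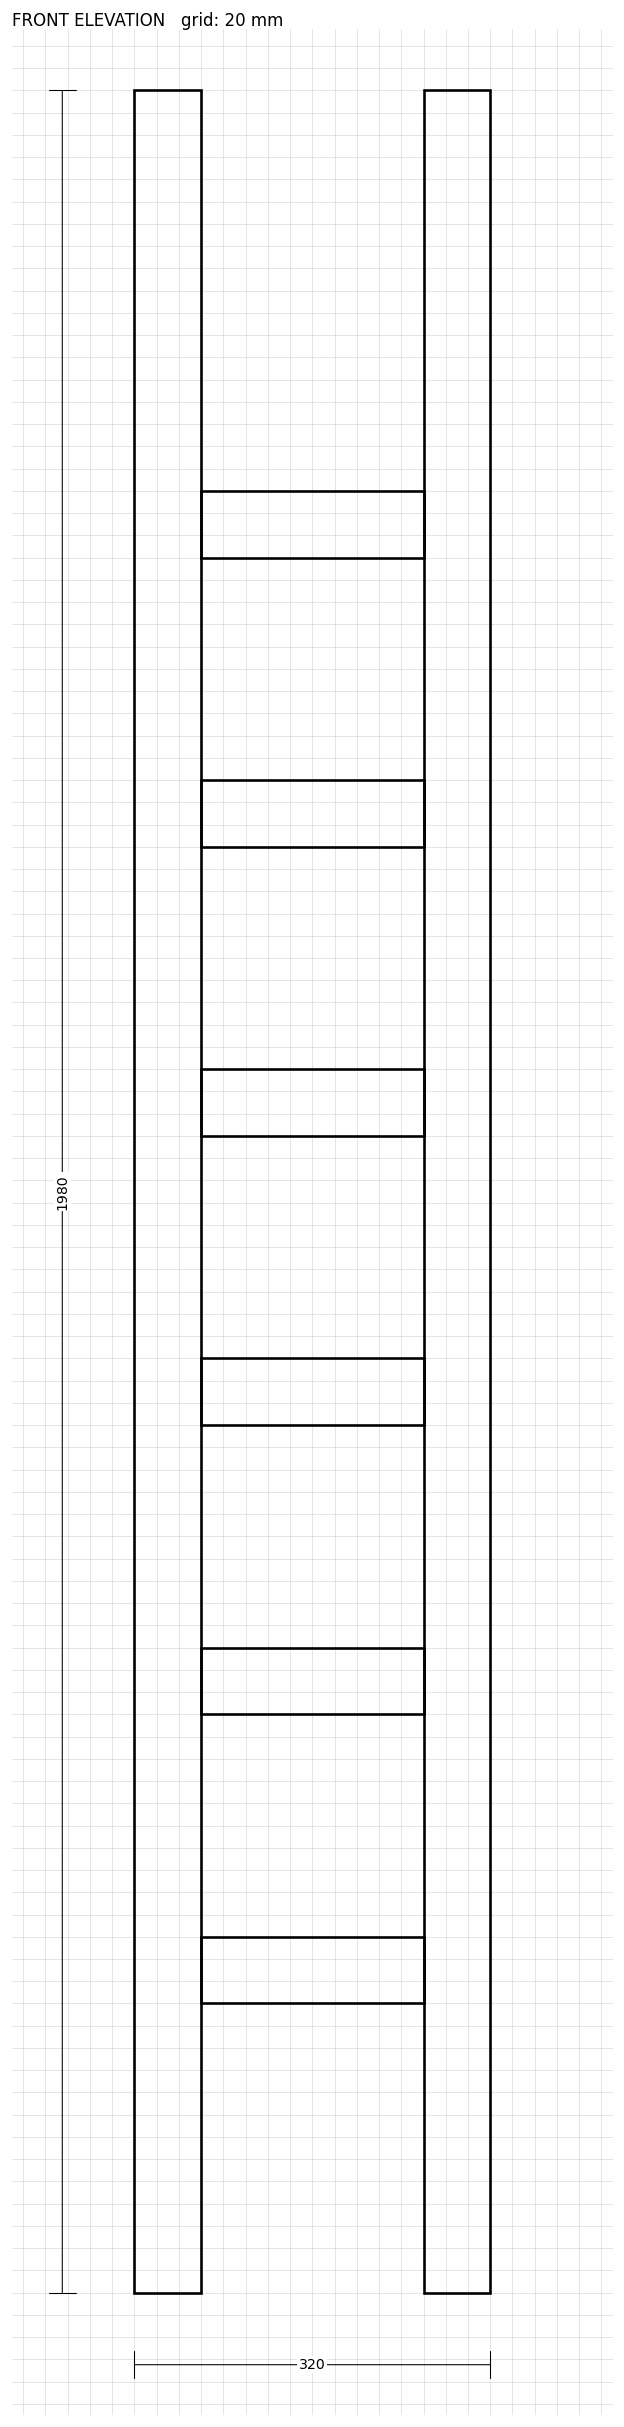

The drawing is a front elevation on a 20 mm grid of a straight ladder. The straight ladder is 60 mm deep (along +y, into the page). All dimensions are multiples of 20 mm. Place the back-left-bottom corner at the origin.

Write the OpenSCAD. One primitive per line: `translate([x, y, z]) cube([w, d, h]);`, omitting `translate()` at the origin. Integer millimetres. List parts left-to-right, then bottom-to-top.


cube([60, 60, 1980]);
translate([60, 0, 260]) cube([200, 60, 60]);
translate([60, 0, 520]) cube([200, 60, 60]);
translate([60, 0, 780]) cube([200, 60, 60]);
translate([60, 0, 1040]) cube([200, 60, 60]);
translate([60, 0, 1300]) cube([200, 60, 60]);
translate([60, 0, 1560]) cube([200, 60, 60]);
translate([260, 0, 0]) cube([60, 60, 1980]);
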